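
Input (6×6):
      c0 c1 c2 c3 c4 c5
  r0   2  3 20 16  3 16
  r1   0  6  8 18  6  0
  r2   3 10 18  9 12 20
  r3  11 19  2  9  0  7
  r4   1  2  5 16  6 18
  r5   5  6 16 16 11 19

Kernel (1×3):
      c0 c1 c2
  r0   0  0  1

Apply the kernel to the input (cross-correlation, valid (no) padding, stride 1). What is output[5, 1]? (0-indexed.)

The receptive field on the input at this output position is [6 16 16]. Elementwise product with the kernel and sum: 16·1.

16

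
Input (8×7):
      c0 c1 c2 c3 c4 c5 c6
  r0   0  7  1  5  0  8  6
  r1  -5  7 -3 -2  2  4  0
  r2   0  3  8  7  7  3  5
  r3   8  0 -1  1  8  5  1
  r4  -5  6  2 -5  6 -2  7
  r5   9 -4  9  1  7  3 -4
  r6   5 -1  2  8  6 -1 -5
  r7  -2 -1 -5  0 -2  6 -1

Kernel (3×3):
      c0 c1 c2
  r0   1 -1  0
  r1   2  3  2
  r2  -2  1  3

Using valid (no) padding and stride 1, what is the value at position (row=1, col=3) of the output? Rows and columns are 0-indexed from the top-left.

58

The receptive field on the input at this output position is [-2 2 4 / 7 7 3 / 1 8 5]. Elementwise product with the kernel and sum: -2·1 + 2·-1 + 7·2 + 7·3 + 3·2 + 1·-2 + 8·1 + 5·3.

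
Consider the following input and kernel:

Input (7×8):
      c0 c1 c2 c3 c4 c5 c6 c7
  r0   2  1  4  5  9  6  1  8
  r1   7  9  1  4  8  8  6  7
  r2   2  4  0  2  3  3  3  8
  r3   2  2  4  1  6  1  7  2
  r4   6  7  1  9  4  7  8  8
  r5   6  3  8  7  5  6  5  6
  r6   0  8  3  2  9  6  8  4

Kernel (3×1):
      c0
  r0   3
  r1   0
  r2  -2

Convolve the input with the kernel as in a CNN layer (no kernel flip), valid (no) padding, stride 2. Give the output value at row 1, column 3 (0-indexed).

The receptive field on the input at this output position is [3 / 7 / 8]. Elementwise product with the kernel and sum: 3·3 + 8·-2.

-7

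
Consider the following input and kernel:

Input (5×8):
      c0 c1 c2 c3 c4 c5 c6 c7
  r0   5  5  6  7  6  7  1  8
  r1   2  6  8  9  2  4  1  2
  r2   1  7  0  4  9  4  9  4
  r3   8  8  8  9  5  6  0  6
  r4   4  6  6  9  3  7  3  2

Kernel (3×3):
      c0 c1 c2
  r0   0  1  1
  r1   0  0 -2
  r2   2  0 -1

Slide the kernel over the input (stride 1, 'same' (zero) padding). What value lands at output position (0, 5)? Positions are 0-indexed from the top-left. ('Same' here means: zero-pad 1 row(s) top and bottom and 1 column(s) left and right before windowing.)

1

The receptive field on the zero-padded input at this output position is [0 0 0 / 6 7 1 / 2 4 1]. Elementwise product with the kernel and sum: 0·1 + 0·1 + 1·-2 + 2·2 + 1·-1.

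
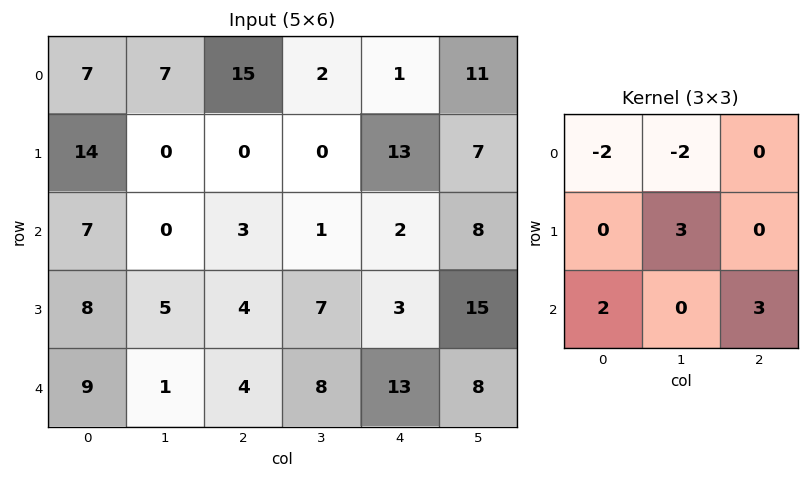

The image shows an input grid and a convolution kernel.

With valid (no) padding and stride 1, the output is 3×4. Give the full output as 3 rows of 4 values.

Output[0,0]: The receptive field on the input at this output position is [7 7 15 / 14 0 0 / 7 0 3]. Elementwise product with the kernel and sum: 7·-2 + 7·-2 + 0·3 + 7·2 + 3·3.
Output[0,1]: The receptive field on the input at this output position is [7 15 2 / 0 0 0 / 0 3 1]. Elementwise product with the kernel and sum: 7·-2 + 15·-2 + 0·3 + 0·2 + 1·3.

-5 -41 -22 59
0 40 20 39
31 32 60 43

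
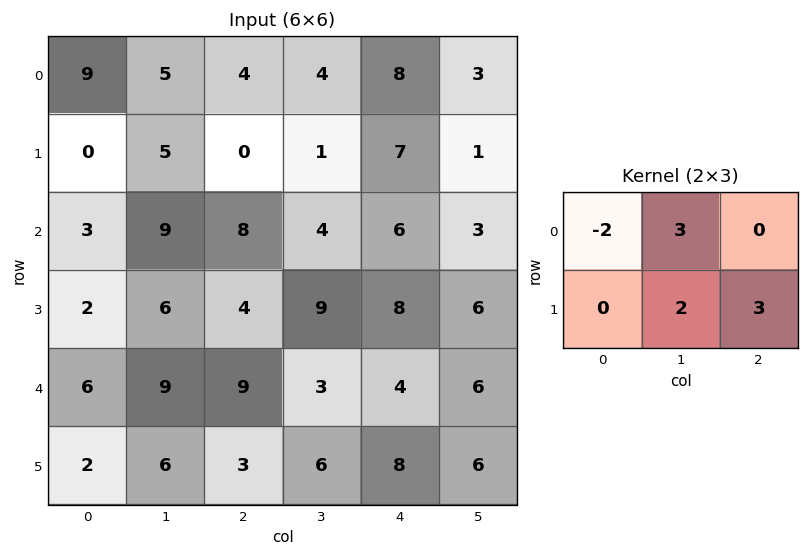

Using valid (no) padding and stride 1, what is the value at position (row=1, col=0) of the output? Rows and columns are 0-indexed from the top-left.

The receptive field on the input at this output position is [0 5 0 / 3 9 8]. Elementwise product with the kernel and sum: 0·-2 + 5·3 + 9·2 + 8·3.

57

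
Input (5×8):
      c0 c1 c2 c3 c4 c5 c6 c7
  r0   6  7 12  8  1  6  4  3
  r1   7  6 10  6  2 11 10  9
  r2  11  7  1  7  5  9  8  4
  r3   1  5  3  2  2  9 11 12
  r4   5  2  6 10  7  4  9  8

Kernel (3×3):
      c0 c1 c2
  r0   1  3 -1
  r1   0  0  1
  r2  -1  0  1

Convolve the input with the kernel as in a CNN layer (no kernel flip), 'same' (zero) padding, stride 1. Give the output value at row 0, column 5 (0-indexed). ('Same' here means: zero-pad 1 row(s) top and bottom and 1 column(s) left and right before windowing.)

The receptive field on the zero-padded input at this output position is [0 0 0 / 1 6 4 / 2 11 10]. Elementwise product with the kernel and sum: 0·1 + 0·3 + 0·-1 + 4·1 + 2·-1 + 10·1.

12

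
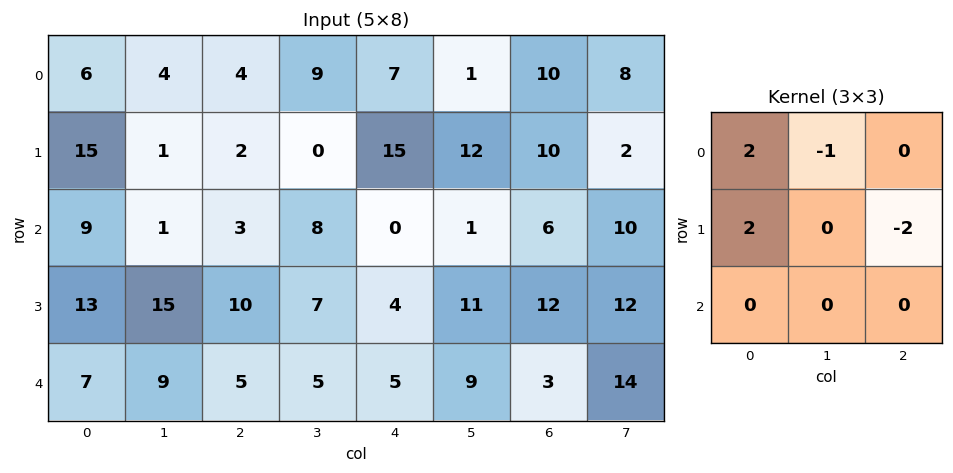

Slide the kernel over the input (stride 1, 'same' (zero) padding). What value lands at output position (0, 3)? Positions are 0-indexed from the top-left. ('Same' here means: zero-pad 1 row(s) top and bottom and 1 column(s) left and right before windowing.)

The receptive field on the zero-padded input at this output position is [0 0 0 / 4 9 7 / 2 0 15]. Elementwise product with the kernel and sum: 0·2 + 0·-1 + 4·2 + 7·-2.

-6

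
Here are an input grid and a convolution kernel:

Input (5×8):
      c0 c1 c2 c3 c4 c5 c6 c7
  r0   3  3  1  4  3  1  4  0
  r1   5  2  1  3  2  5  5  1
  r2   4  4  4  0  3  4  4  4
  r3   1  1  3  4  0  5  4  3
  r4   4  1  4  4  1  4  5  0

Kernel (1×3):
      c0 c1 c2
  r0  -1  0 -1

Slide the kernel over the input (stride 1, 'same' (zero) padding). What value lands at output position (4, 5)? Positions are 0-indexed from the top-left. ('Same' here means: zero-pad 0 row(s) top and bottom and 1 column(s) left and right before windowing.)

The receptive field on the zero-padded input at this output position is [1 4 5]. Elementwise product with the kernel and sum: 1·-1 + 5·-1.

-6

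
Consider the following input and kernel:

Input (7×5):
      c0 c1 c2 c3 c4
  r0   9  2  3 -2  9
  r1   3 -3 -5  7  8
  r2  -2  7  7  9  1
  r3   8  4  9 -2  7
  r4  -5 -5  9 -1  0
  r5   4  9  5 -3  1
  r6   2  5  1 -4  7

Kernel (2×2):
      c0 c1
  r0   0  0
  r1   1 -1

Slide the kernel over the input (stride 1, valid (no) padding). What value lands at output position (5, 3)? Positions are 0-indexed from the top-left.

The receptive field on the input at this output position is [-3 1 / -4 7]. Elementwise product with the kernel and sum: -4·1 + 7·-1.

-11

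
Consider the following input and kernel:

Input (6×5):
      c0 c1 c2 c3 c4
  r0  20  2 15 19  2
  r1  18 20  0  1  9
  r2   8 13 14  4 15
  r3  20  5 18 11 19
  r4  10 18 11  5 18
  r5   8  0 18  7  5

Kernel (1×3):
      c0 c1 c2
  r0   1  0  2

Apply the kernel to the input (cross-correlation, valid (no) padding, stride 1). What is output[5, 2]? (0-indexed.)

28

The receptive field on the input at this output position is [18 7 5]. Elementwise product with the kernel and sum: 18·1 + 5·2.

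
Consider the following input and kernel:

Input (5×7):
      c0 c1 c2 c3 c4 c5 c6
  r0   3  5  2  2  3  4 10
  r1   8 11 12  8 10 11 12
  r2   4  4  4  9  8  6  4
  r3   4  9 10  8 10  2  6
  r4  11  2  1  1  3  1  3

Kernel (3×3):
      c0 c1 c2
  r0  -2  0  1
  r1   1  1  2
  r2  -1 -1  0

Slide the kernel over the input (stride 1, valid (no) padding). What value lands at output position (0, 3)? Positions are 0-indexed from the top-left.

23

The receptive field on the input at this output position is [2 3 4 / 8 10 11 / 9 8 6]. Elementwise product with the kernel and sum: 2·-2 + 4·1 + 8·1 + 10·1 + 11·2 + 9·-1 + 8·-1.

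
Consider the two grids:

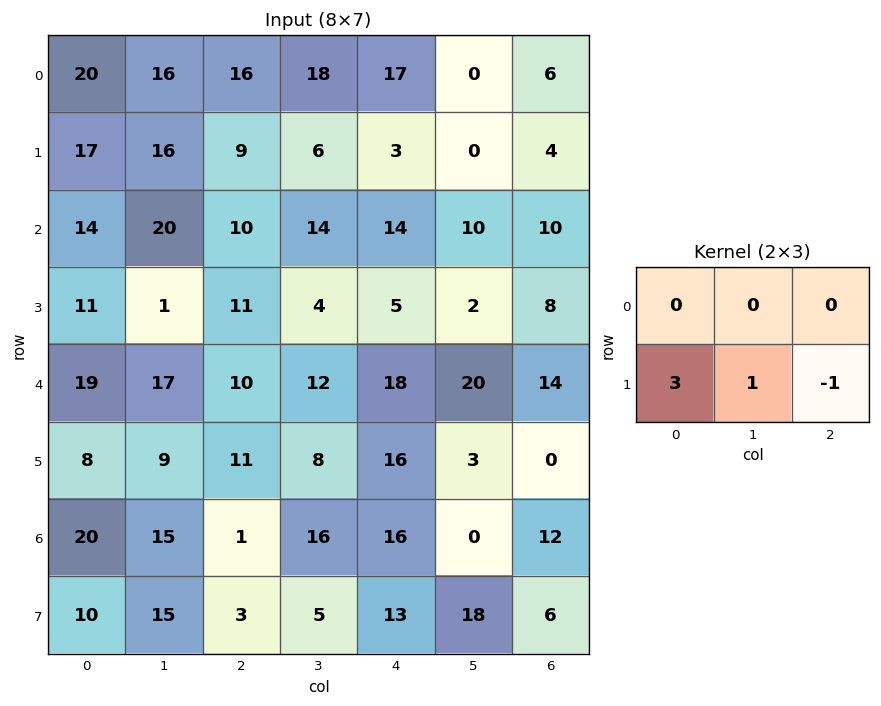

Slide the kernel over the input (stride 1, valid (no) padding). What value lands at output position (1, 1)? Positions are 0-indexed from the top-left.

56

The receptive field on the input at this output position is [16 9 6 / 20 10 14]. Elementwise product with the kernel and sum: 20·3 + 10·1 + 14·-1.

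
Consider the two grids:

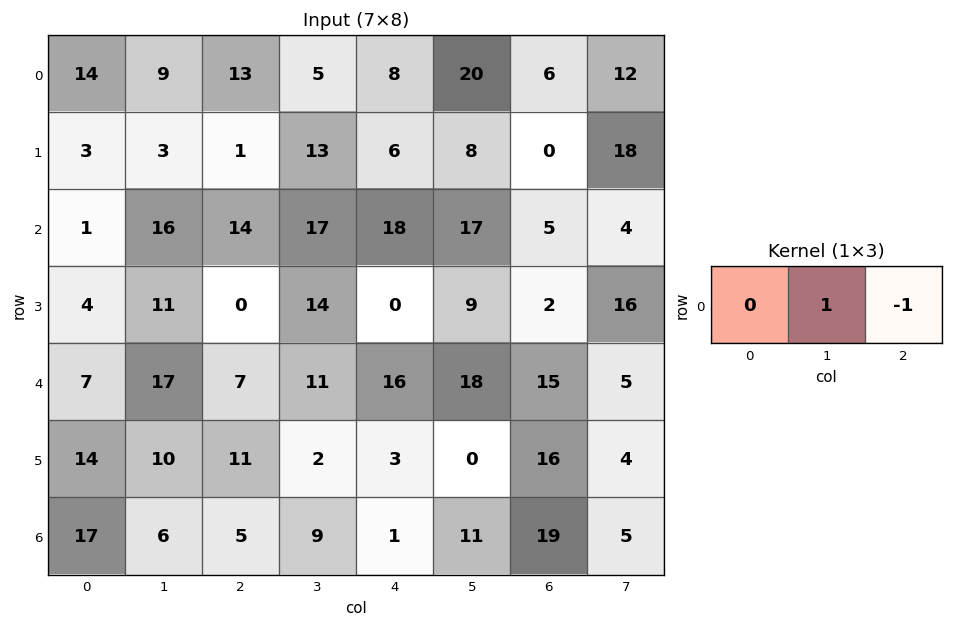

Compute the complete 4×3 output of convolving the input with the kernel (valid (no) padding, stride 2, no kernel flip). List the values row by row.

Output[0,0]: The receptive field on the input at this output position is [14 9 13]. Elementwise product with the kernel and sum: 9·1 + 13·-1.

-4 -3 14
2 -1 12
10 -5 3
1 8 -8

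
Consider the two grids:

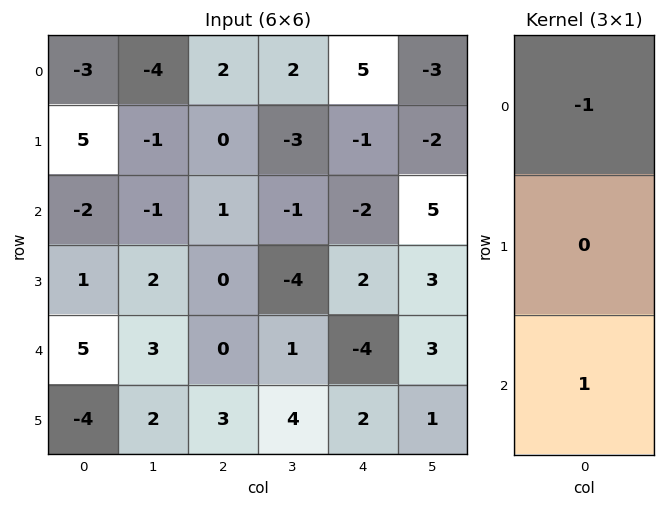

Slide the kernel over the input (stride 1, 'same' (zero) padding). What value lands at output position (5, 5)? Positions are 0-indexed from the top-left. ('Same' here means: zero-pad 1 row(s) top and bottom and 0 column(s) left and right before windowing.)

The receptive field on the zero-padded input at this output position is [3 / 1 / 0]. Elementwise product with the kernel and sum: 3·-1 + 0·1.

-3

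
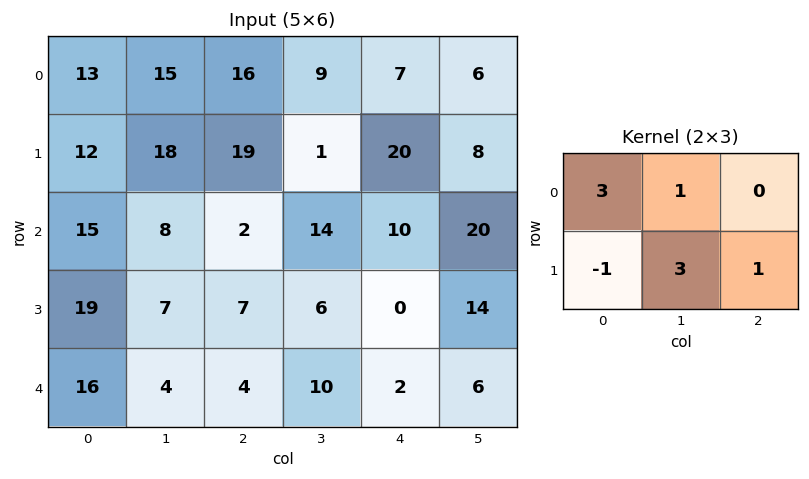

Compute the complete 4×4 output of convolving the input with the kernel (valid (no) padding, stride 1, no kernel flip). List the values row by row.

Output[0,0]: The receptive field on the input at this output position is [13 15 16 / 12 18 19]. Elementwise product with the kernel and sum: 13·3 + 15·1 + 12·-1 + 18·3 + 19·1.
Output[0,1]: The receptive field on the input at this output position is [15 16 9 / 18 19 1]. Elementwise product with the kernel and sum: 15·3 + 16·1 + 18·-1 + 19·3 + 1·1.

115 101 61 101
65 85 108 59
62 46 31 60
64 46 55 20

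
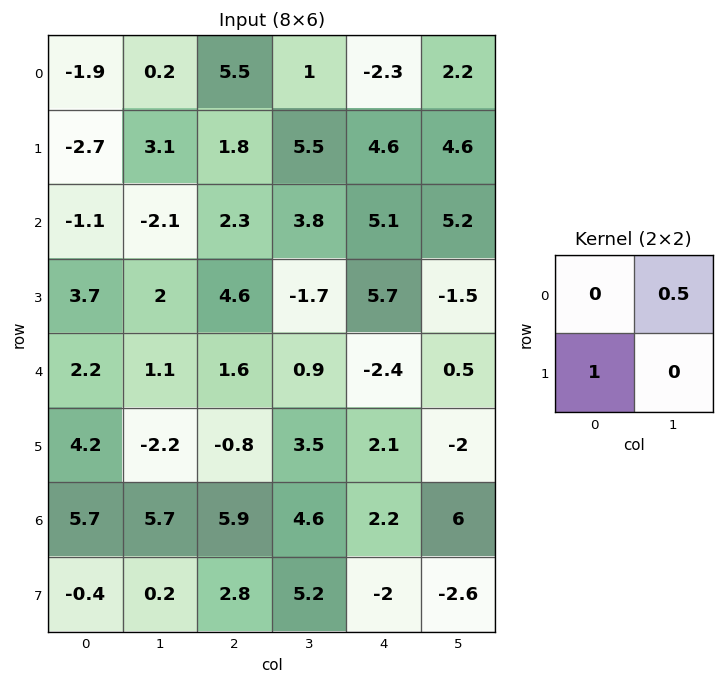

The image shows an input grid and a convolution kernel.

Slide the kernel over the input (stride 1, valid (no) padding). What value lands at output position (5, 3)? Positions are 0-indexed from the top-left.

5.65

The receptive field on the input at this output position is [3.5 2.1 / 4.6 2.2]. Elementwise product with the kernel and sum: 2.1·0.5 + 4.6·1.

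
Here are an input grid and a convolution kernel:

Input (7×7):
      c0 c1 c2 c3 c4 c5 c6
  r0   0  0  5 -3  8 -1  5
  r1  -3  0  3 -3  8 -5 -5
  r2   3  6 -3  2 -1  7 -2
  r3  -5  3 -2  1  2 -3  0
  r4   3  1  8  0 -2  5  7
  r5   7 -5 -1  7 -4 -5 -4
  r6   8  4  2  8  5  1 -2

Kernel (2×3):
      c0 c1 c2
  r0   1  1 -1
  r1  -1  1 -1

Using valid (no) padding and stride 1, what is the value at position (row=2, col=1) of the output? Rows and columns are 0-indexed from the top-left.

-5

The receptive field on the input at this output position is [6 -3 2 / 3 -2 1]. Elementwise product with the kernel and sum: 6·1 + -3·1 + 2·-1 + 3·-1 + -2·1 + 1·-1.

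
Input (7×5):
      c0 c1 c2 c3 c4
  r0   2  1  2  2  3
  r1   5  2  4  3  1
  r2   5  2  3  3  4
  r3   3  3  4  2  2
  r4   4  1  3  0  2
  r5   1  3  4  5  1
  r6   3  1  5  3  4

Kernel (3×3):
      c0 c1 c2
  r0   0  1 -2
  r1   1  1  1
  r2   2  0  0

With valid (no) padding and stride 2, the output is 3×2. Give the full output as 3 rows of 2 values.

18 10
14 9
9 16

Output[0,0]: The receptive field on the input at this output position is [2 1 2 / 5 2 4 / 5 2 3]. Elementwise product with the kernel and sum: 1·1 + 2·-2 + 5·1 + 2·1 + 4·1 + 5·2.
Output[0,1]: The receptive field on the input at this output position is [2 2 3 / 4 3 1 / 3 3 4]. Elementwise product with the kernel and sum: 2·1 + 3·-2 + 4·1 + 3·1 + 1·1 + 3·2.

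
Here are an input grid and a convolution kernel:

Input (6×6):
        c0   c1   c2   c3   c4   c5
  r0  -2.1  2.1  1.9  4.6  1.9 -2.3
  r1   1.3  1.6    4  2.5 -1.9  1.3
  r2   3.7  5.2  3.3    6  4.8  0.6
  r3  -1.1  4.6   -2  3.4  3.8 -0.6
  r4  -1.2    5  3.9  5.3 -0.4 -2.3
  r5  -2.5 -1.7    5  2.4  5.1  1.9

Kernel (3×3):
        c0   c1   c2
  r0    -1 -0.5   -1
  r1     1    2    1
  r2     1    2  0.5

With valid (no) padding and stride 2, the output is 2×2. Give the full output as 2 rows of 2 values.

23.4 18.7
7.25 11.8

Output[0,0]: The receptive field on the input at this output position is [-2.1 2.1 1.9 / 1.3 1.6 4 / 3.7 5.2 3.3]. Elementwise product with the kernel and sum: -2.1·-1 + 2.1·-0.5 + 1.9·-1 + 1.3·1 + 1.6·2 + 4·1 + 3.7·1 + 5.2·2 + 3.3·0.5.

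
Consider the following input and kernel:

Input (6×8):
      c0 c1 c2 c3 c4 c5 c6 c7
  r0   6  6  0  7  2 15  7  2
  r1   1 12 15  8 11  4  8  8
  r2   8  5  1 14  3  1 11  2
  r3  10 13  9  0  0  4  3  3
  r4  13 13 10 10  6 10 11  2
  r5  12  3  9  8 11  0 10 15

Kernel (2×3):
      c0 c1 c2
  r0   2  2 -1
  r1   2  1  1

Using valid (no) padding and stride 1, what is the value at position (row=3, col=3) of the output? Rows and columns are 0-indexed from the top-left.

The receptive field on the input at this output position is [0 0 4 / 10 6 10]. Elementwise product with the kernel and sum: 0·2 + 0·2 + 4·-1 + 10·2 + 6·1 + 10·1.

32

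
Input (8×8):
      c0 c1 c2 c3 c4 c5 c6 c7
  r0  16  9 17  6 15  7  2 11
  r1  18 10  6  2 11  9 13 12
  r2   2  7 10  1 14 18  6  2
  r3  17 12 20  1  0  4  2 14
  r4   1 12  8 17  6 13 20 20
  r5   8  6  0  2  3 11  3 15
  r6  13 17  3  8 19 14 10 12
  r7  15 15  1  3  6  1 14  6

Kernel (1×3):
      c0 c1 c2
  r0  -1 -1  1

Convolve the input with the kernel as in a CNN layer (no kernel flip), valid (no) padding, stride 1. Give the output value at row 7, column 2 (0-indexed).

2

The receptive field on the input at this output position is [1 3 6]. Elementwise product with the kernel and sum: 1·-1 + 3·-1 + 6·1.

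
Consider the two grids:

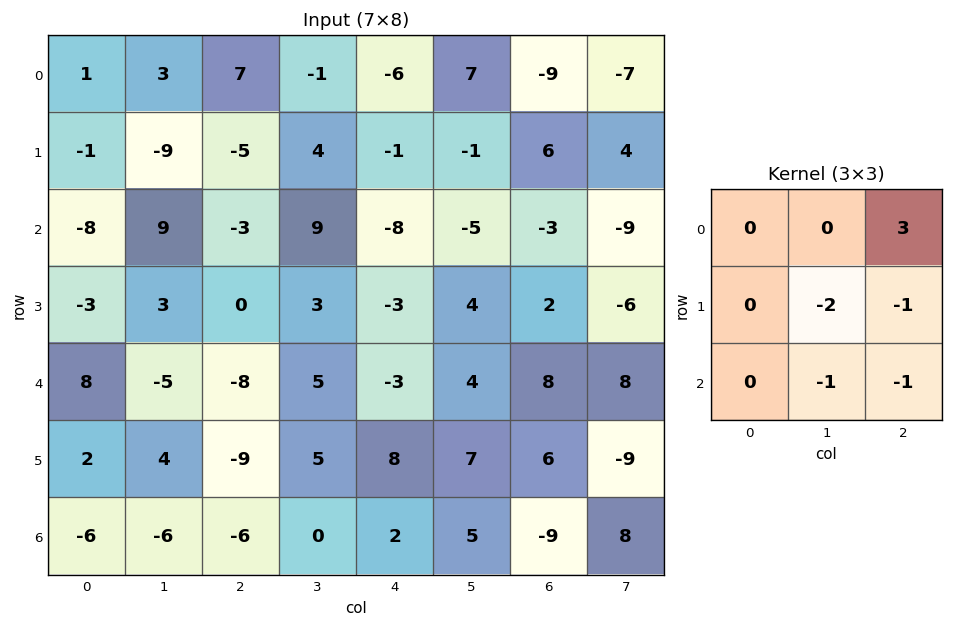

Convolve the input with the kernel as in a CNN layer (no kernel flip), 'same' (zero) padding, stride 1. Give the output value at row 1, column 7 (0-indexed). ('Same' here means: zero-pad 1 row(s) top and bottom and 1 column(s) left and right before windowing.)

The receptive field on the zero-padded input at this output position is [-9 -7 0 / 6 4 0 / -3 -9 0]. Elementwise product with the kernel and sum: 0·3 + 4·-2 + 0·-1 + -9·-1 + 0·-1.

1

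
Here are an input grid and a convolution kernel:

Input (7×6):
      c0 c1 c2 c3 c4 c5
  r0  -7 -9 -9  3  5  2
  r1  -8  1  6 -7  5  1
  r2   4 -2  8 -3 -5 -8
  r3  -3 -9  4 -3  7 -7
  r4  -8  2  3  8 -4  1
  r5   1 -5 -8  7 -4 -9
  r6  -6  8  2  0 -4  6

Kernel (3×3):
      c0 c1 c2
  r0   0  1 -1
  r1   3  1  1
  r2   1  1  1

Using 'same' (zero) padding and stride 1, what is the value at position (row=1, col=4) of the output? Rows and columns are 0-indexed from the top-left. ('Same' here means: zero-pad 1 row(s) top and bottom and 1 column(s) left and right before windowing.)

The receptive field on the zero-padded input at this output position is [3 5 2 / -7 5 1 / -3 -5 -8]. Elementwise product with the kernel and sum: 5·1 + 2·-1 + -7·3 + 5·1 + 1·1 + -3·1 + -5·1 + -8·1.

-28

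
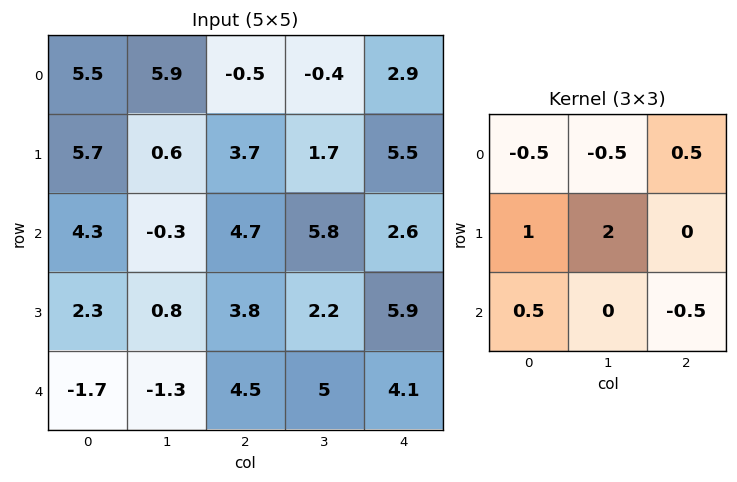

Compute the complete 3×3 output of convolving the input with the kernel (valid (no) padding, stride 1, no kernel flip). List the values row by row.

Output[0,0]: The receptive field on the input at this output position is [5.5 5.9 -0.5 / 5.7 0.6 3.7 / 4.3 -0.3 4.7]. Elementwise product with the kernel and sum: 5.5·-0.5 + 5.9·-0.5 + -0.5·0.5 + 5.7·1 + 0.6·2 + 4.3·0.5 + 4.7·-0.5.

0.75 2.05 10.05
1.65 7.1 15.3
1.15 5.95 4.45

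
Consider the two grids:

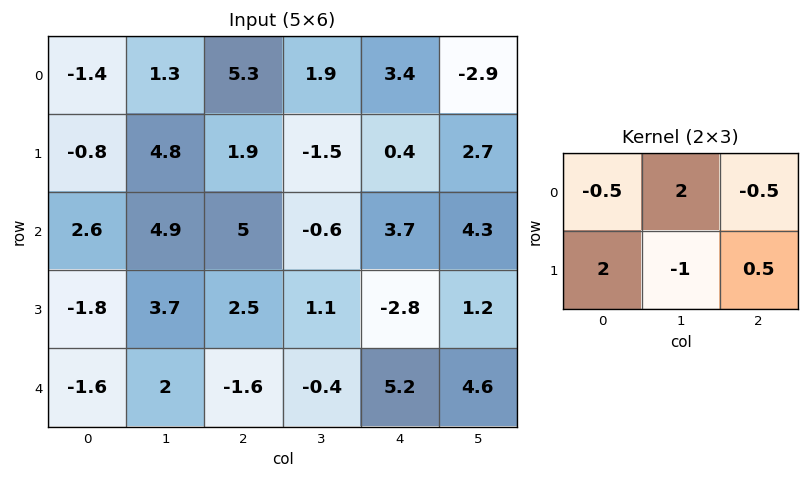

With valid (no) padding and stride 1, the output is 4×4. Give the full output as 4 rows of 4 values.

-4.8 15.95 4.95 5.25
11.85 6.65 8.3 -2.55
-0.05 13.3 -3.05 11.15
1.05 8 2.15 -10.45

Output[0,0]: The receptive field on the input at this output position is [-1.4 1.3 5.3 / -0.8 4.8 1.9]. Elementwise product with the kernel and sum: -1.4·-0.5 + 1.3·2 + 5.3·-0.5 + -0.8·2 + 4.8·-1 + 1.9·0.5.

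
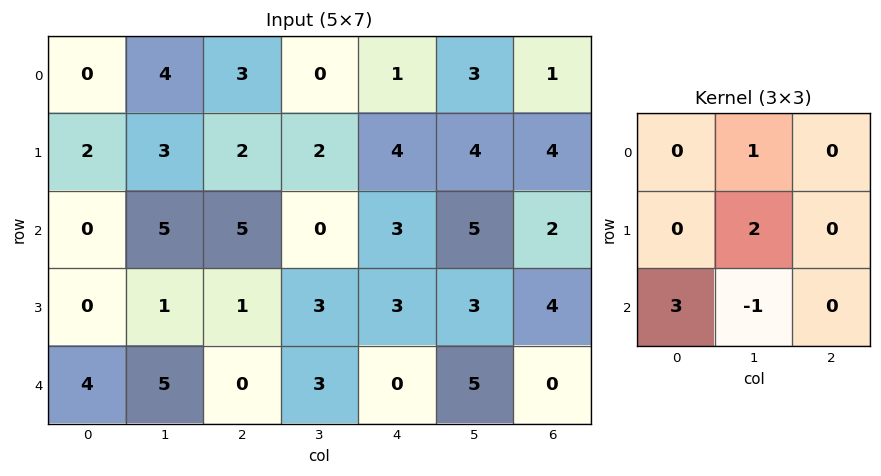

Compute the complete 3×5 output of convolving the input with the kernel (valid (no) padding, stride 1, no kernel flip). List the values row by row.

Output[0,0]: The receptive field on the input at this output position is [0 4 3 / 2 3 2 / 0 5 5]. Elementwise product with the kernel and sum: 4·1 + 3·2 + 0·3 + 5·-1.
Output[0,1]: The receptive field on the input at this output position is [4 3 0 / 3 2 2 / 5 5 0]. Elementwise product with the kernel and sum: 3·1 + 2·2 + 5·3 + 5·-1.

5 17 19 6 15
12 14 2 16 20
14 22 3 18 6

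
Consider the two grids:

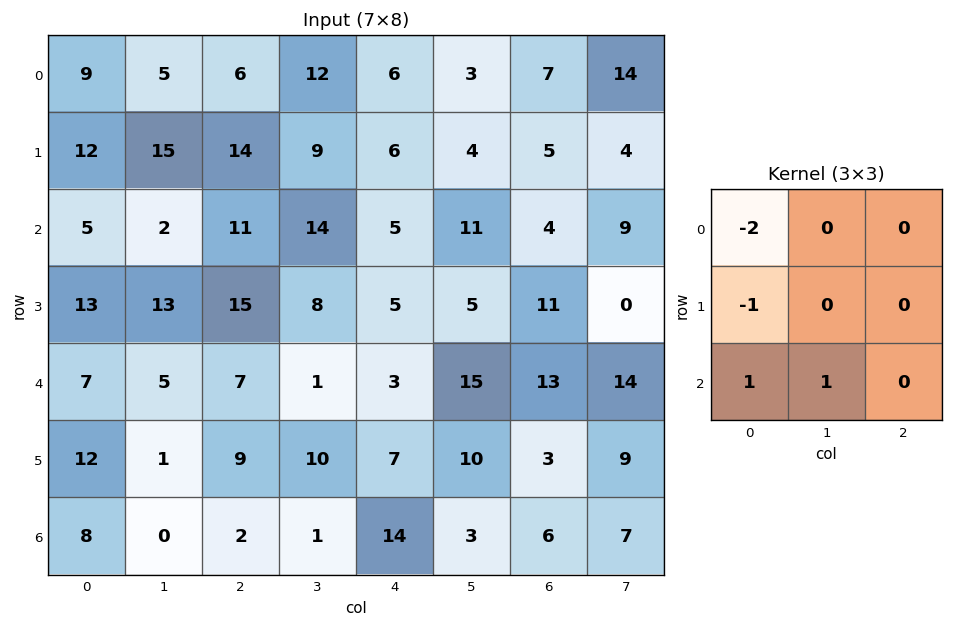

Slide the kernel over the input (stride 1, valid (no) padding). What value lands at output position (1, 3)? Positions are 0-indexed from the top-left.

The receptive field on the input at this output position is [9 6 4 / 14 5 11 / 8 5 5]. Elementwise product with the kernel and sum: 9·-2 + 14·-1 + 8·1 + 5·1.

-19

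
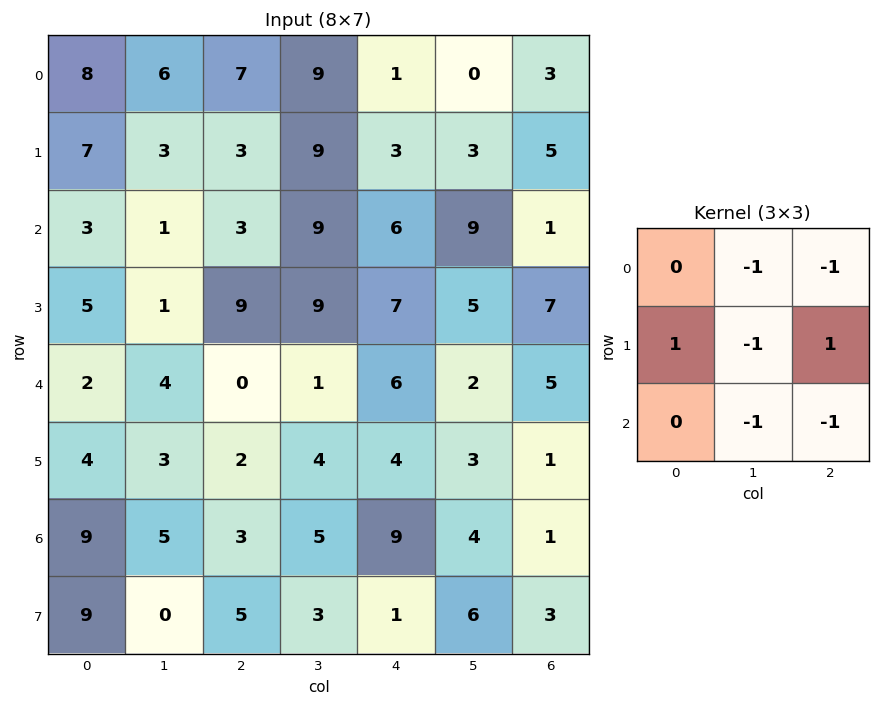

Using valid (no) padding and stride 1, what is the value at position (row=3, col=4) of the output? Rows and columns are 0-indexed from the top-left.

-7

The receptive field on the input at this output position is [7 5 7 / 6 2 5 / 4 3 1]. Elementwise product with the kernel and sum: 5·-1 + 7·-1 + 6·1 + 2·-1 + 5·1 + 3·-1 + 1·-1.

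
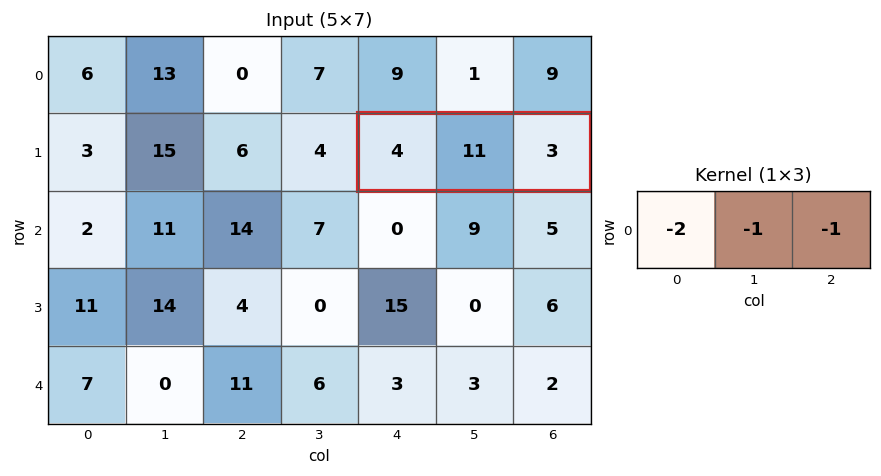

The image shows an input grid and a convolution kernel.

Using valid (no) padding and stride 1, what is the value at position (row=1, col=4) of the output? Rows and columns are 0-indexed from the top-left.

-22

The receptive field on the input at this output position is [4 11 3]. Elementwise product with the kernel and sum: 4·-2 + 11·-1 + 3·-1.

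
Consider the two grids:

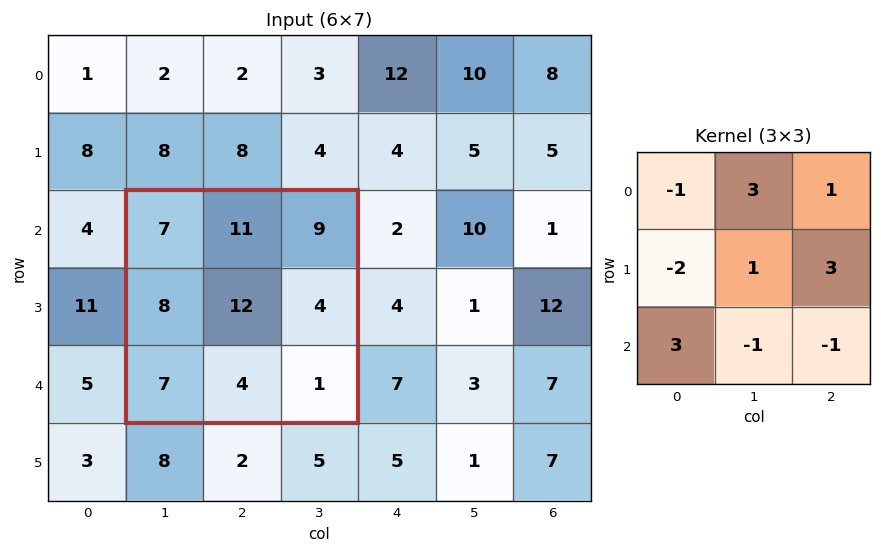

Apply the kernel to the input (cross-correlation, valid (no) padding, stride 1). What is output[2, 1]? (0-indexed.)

The receptive field on the input at this output position is [7 11 9 / 8 12 4 / 7 4 1]. Elementwise product with the kernel and sum: 7·-1 + 11·3 + 9·1 + 8·-2 + 12·1 + 4·3 + 7·3 + 4·-1 + 1·-1.

59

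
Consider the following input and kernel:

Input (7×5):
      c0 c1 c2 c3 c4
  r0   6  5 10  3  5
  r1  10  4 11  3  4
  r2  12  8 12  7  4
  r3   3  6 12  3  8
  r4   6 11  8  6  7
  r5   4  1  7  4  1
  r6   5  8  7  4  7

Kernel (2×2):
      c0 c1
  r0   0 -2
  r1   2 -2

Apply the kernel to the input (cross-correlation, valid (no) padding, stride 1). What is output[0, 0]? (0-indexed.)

2

The receptive field on the input at this output position is [6 5 / 10 4]. Elementwise product with the kernel and sum: 5·-2 + 10·2 + 4·-2.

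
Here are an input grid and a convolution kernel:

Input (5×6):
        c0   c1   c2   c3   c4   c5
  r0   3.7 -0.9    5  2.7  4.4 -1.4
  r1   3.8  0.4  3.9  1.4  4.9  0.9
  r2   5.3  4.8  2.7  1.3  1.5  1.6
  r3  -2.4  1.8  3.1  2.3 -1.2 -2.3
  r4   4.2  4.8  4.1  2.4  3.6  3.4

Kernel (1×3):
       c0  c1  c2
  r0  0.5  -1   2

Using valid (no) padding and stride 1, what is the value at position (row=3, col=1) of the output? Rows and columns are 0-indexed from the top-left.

2.4

The receptive field on the input at this output position is [1.8 3.1 2.3]. Elementwise product with the kernel and sum: 1.8·0.5 + 3.1·-1 + 2.3·2.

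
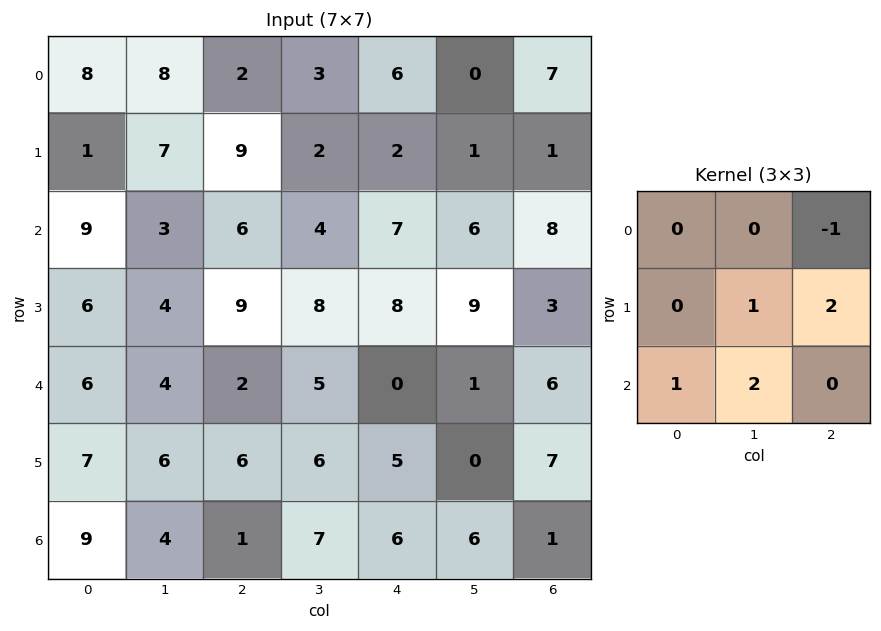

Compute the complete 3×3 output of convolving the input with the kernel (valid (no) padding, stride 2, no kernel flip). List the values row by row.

Output[0,0]: The receptive field on the input at this output position is [8 8 2 / 1 7 9 / 9 3 6]. Elementwise product with the kernel and sum: 2·-1 + 7·1 + 9·2 + 9·1 + 3·2.
Output[0,1]: The receptive field on the input at this output position is [2 3 6 / 9 2 2 / 6 4 7]. Elementwise product with the kernel and sum: 6·-1 + 2·1 + 2·2 + 6·1 + 4·2.

38 14 15
30 29 9
33 31 26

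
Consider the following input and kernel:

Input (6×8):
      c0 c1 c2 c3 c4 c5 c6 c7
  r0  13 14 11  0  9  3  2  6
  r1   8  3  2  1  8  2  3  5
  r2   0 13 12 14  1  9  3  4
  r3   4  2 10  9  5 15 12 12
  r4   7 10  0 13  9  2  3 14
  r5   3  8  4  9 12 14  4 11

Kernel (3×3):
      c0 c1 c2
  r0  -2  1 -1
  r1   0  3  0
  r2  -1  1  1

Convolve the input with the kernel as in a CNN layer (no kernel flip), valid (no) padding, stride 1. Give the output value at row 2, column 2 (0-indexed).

38

The receptive field on the input at this output position is [12 14 1 / 10 9 5 / 0 13 9]. Elementwise product with the kernel and sum: 12·-2 + 14·1 + 1·-1 + 9·3 + 0·-1 + 13·1 + 9·1.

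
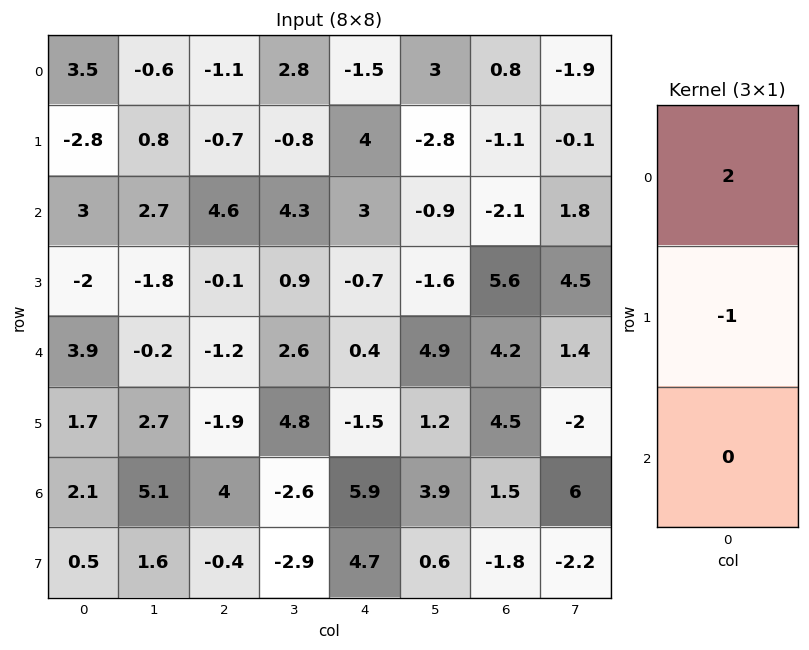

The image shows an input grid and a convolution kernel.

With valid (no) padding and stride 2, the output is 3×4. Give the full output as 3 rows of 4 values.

9.8 -1.5 -7 2.7
8 9.3 6.7 -9.8
6.1 -0.5 2.3 3.9

Output[0,0]: The receptive field on the input at this output position is [3.5 / -2.8 / 3]. Elementwise product with the kernel and sum: 3.5·2 + -2.8·-1.
Output[0,1]: The receptive field on the input at this output position is [-1.1 / -0.7 / 4.6]. Elementwise product with the kernel and sum: -1.1·2 + -0.7·-1.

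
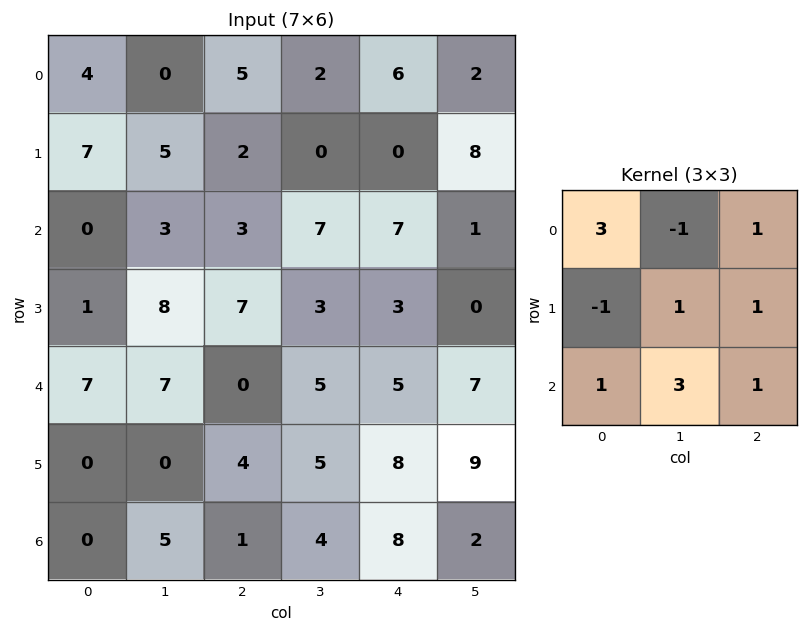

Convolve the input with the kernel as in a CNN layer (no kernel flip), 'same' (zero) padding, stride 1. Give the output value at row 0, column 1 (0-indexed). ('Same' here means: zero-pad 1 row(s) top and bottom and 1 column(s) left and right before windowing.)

25

The receptive field on the zero-padded input at this output position is [0 0 0 / 4 0 5 / 7 5 2]. Elementwise product with the kernel and sum: 0·3 + 0·-1 + 0·1 + 4·-1 + 0·1 + 5·1 + 7·1 + 5·3 + 2·1.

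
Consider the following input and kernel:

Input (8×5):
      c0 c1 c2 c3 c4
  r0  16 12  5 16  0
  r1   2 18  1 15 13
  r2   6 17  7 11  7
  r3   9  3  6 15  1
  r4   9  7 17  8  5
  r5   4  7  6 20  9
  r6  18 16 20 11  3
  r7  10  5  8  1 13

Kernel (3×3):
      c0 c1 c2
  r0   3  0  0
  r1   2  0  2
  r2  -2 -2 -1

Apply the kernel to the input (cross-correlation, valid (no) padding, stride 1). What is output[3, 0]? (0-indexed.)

51

The receptive field on the input at this output position is [9 3 6 / 9 7 17 / 4 7 6]. Elementwise product with the kernel and sum: 9·3 + 9·2 + 17·2 + 4·-2 + 7·-2 + 6·-1.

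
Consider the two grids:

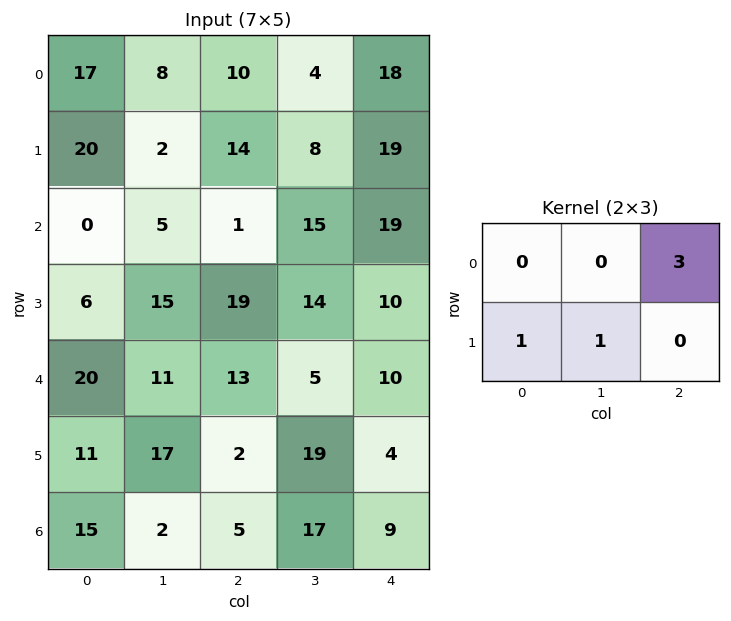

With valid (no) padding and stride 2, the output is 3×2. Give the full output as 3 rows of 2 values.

Output[0,0]: The receptive field on the input at this output position is [17 8 10 / 20 2 14]. Elementwise product with the kernel and sum: 10·3 + 20·1 + 2·1.
Output[0,1]: The receptive field on the input at this output position is [10 4 18 / 14 8 19]. Elementwise product with the kernel and sum: 18·3 + 14·1 + 8·1.

52 76
24 90
67 51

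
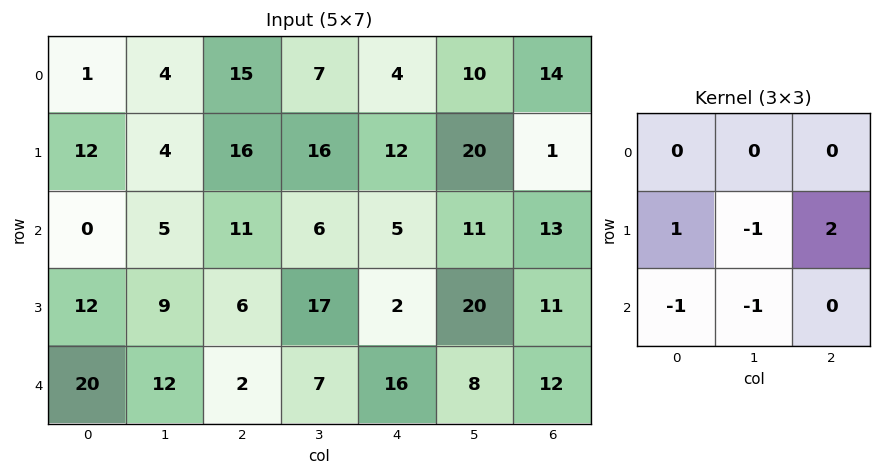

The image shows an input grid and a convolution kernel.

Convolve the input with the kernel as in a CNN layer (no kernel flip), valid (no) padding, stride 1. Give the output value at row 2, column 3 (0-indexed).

32

The receptive field on the input at this output position is [6 5 11 / 17 2 20 / 7 16 8]. Elementwise product with the kernel and sum: 17·1 + 2·-1 + 20·2 + 7·-1 + 16·-1.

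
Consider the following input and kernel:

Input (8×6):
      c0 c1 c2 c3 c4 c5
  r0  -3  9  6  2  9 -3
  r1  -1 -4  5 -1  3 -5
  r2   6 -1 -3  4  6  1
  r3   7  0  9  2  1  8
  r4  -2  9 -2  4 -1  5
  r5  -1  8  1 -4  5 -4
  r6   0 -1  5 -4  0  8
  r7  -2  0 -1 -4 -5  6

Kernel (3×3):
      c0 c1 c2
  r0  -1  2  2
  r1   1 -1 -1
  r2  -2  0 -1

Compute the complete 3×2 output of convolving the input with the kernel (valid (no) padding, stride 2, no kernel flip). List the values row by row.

22 19
-10 34
1 -2

Output[0,0]: The receptive field on the input at this output position is [-3 9 6 / -1 -4 5 / 6 -1 -3]. Elementwise product with the kernel and sum: -3·-1 + 9·2 + 6·2 + -1·1 + -4·-1 + 5·-1 + 6·-2 + -3·-1.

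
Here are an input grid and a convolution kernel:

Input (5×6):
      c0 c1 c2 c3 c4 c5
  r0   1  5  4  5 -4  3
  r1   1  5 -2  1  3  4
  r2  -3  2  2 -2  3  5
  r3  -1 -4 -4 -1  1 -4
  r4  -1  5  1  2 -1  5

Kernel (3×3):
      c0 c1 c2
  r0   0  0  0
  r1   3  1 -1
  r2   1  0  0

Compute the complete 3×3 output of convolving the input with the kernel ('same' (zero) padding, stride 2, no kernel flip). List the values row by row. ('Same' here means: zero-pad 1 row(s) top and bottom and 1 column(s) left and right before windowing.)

-4 19 9
-5 6 -9
-6 14 0

Output[0,0]: The receptive field on the zero-padded input at this output position is [0 0 0 / 0 1 5 / 0 1 5]. Elementwise product with the kernel and sum: 0·3 + 1·1 + 5·-1 + 0·1.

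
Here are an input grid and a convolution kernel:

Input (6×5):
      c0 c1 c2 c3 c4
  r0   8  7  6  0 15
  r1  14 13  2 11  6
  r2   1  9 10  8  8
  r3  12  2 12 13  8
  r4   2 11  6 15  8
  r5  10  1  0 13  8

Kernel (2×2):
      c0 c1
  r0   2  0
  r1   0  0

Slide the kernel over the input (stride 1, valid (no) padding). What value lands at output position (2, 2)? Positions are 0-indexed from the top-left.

20

The receptive field on the input at this output position is [10 8 / 12 13]. Elementwise product with the kernel and sum: 10·2.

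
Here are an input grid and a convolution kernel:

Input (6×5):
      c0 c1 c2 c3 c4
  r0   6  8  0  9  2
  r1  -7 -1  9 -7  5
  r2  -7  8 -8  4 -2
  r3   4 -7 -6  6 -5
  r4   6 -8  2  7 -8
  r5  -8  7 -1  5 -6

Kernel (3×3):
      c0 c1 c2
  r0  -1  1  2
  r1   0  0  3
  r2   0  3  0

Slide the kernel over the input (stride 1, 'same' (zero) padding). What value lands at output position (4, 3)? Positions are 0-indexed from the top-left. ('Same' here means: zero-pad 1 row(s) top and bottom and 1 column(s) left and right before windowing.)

-7

The receptive field on the zero-padded input at this output position is [-6 6 -5 / 2 7 -8 / -1 5 -6]. Elementwise product with the kernel and sum: -6·-1 + 6·1 + -5·2 + -8·3 + 5·3.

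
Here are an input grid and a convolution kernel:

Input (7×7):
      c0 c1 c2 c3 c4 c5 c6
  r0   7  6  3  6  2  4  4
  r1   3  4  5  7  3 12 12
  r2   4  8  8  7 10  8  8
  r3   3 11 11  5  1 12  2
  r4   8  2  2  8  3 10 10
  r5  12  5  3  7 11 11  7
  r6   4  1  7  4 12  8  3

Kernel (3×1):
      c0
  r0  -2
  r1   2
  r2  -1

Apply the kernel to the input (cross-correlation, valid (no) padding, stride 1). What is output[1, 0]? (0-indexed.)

-1

The receptive field on the input at this output position is [3 / 4 / 3]. Elementwise product with the kernel and sum: 3·-2 + 4·2 + 3·-1.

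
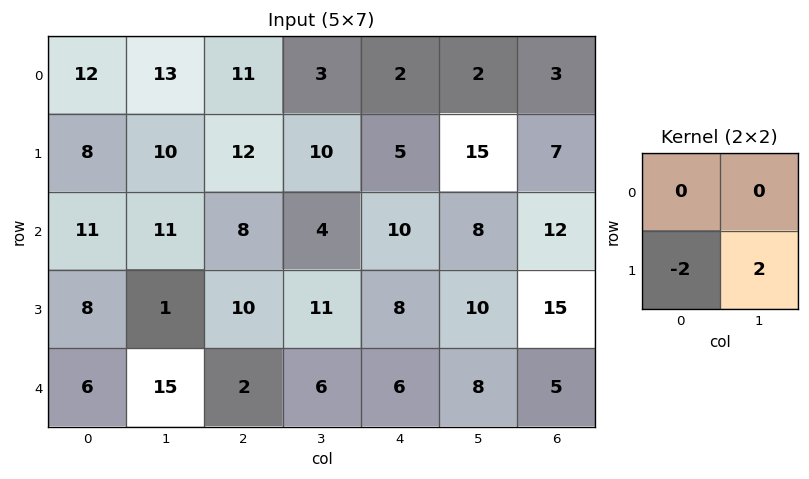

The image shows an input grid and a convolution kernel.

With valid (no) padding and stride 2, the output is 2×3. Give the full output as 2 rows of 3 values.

4 -4 20
-14 2 4

Output[0,0]: The receptive field on the input at this output position is [12 13 / 8 10]. Elementwise product with the kernel and sum: 8·-2 + 10·2.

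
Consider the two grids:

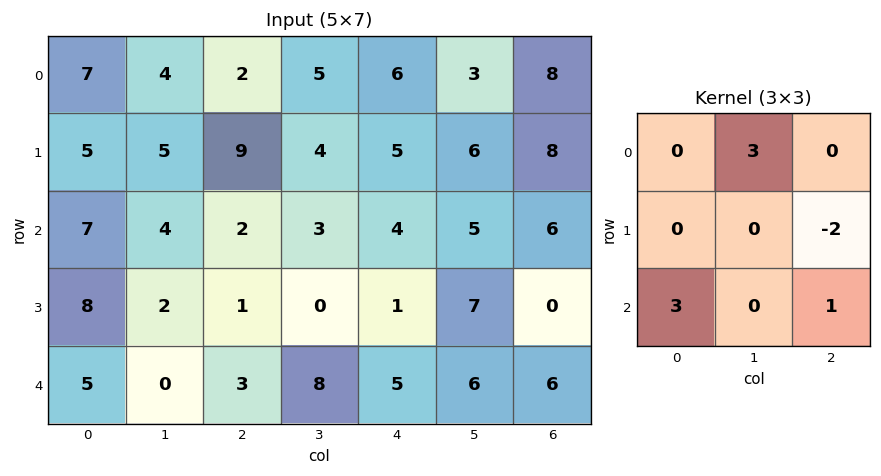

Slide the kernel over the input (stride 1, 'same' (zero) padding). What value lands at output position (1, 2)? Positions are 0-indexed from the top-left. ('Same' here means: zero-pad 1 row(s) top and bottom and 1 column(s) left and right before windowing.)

The receptive field on the zero-padded input at this output position is [4 2 5 / 5 9 4 / 4 2 3]. Elementwise product with the kernel and sum: 2·3 + 4·-2 + 4·3 + 3·1.

13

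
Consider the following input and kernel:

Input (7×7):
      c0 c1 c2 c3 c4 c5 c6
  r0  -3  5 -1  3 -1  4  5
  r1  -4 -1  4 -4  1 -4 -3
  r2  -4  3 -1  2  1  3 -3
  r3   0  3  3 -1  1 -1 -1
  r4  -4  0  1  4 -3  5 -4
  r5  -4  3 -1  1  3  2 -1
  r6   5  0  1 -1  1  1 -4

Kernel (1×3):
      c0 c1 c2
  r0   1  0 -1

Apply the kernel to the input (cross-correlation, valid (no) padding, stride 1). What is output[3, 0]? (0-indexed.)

-3

The receptive field on the input at this output position is [0 3 3]. Elementwise product with the kernel and sum: 0·1 + 3·-1.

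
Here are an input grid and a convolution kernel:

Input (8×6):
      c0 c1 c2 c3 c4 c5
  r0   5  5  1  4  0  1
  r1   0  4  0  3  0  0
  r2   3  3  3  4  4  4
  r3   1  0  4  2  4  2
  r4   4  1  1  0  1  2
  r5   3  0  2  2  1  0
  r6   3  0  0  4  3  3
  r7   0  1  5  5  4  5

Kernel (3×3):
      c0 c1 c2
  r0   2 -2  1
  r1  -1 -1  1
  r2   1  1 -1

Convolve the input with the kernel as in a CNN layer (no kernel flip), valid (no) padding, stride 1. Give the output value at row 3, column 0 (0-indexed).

3

The receptive field on the input at this output position is [1 0 4 / 4 1 1 / 3 0 2]. Elementwise product with the kernel and sum: 1·2 + 0·-2 + 4·1 + 4·-1 + 1·-1 + 1·1 + 3·1 + 0·1 + 2·-1.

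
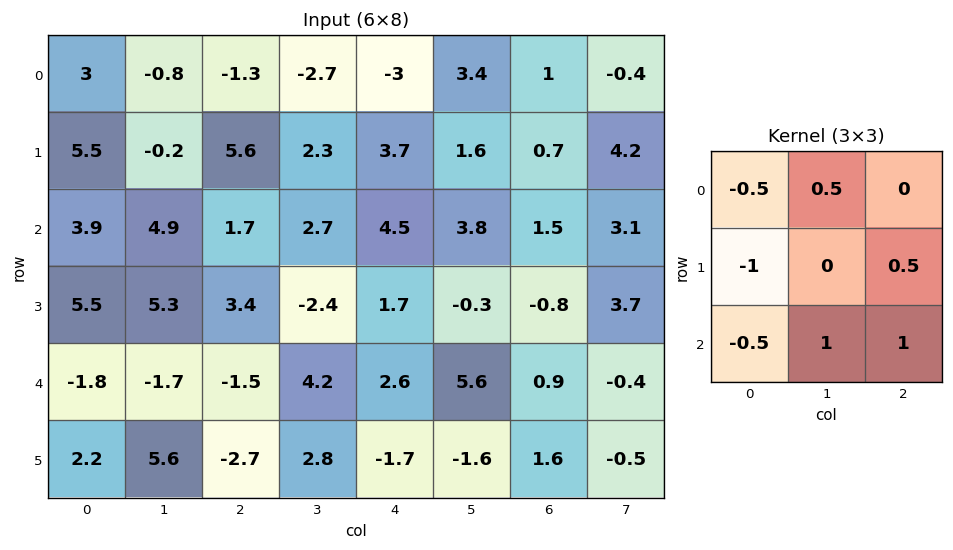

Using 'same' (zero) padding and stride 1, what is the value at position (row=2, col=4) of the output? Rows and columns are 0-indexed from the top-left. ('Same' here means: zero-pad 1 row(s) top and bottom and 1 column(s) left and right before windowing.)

The receptive field on the zero-padded input at this output position is [2.3 3.7 1.6 / 2.7 4.5 3.8 / -2.4 1.7 -0.3]. Elementwise product with the kernel and sum: 2.3·-0.5 + 3.7·0.5 + 2.7·-1 + 3.8·0.5 + -2.4·-0.5 + 1.7·1 + -0.3·1.

2.5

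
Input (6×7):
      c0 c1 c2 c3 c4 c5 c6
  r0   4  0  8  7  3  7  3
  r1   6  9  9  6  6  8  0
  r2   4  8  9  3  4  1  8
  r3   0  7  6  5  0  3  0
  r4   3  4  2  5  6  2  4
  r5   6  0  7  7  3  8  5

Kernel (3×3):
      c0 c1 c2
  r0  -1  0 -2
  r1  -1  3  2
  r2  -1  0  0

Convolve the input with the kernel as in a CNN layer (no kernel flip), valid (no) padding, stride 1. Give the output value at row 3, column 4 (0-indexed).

The receptive field on the input at this output position is [0 3 0 / 6 2 4 / 3 8 5]. Elementwise product with the kernel and sum: 0·-1 + 0·-2 + 6·-1 + 2·3 + 4·2 + 3·-1.

5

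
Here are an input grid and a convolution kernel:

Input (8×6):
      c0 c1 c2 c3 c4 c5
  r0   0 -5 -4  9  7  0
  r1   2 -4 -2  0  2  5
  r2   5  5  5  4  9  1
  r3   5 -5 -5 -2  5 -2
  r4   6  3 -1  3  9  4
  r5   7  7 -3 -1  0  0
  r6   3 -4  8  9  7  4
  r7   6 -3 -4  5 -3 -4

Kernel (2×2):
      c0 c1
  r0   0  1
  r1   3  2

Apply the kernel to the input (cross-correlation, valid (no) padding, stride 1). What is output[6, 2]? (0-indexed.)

The receptive field on the input at this output position is [8 9 / -4 5]. Elementwise product with the kernel and sum: 9·1 + -4·3 + 5·2.

7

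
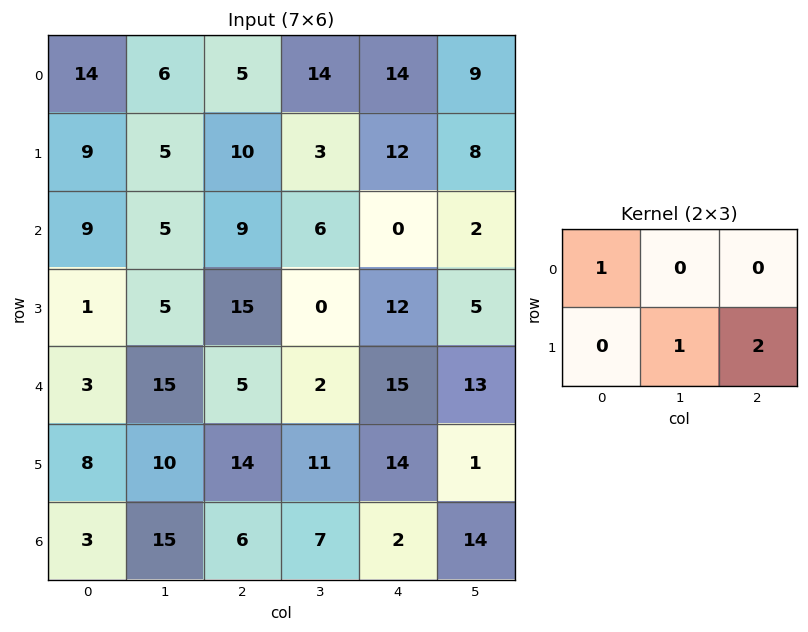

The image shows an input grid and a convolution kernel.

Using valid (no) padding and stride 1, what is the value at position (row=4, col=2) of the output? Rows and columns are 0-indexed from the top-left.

The receptive field on the input at this output position is [5 2 15 / 14 11 14]. Elementwise product with the kernel and sum: 5·1 + 11·1 + 14·2.

44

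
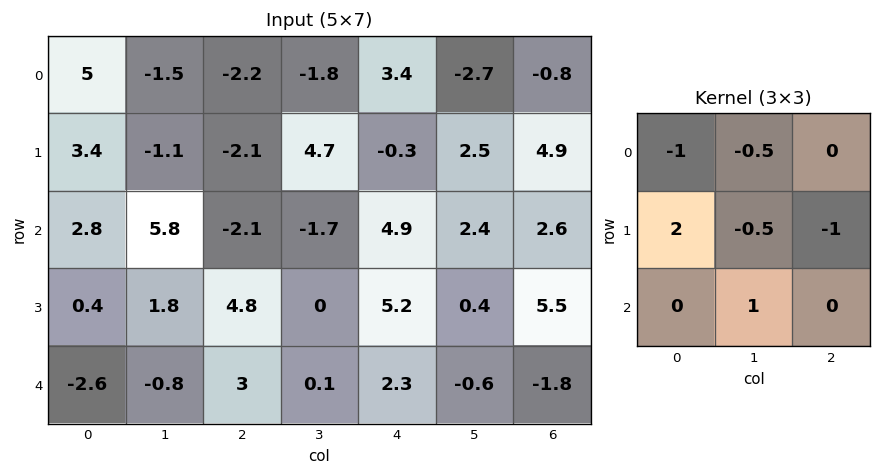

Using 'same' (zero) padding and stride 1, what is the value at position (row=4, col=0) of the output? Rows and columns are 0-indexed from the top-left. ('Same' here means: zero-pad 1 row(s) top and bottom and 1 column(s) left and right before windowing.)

1.9

The receptive field on the zero-padded input at this output position is [0 0.4 1.8 / 0 -2.6 -0.8 / 0 0 0]. Elementwise product with the kernel and sum: 0·-1 + 0.4·-0.5 + 0·2 + -2.6·-0.5 + -0.8·-1 + 0·1.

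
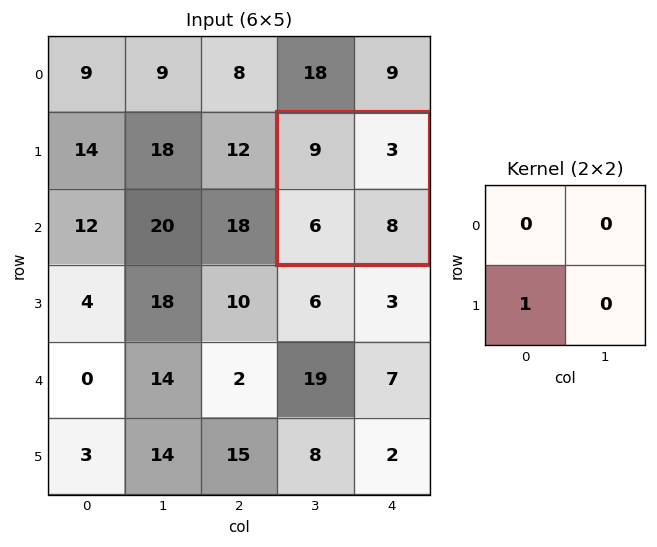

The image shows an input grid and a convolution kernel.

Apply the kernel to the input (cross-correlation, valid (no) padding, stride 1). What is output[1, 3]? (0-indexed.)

The receptive field on the input at this output position is [9 3 / 6 8]. Elementwise product with the kernel and sum: 6·1.

6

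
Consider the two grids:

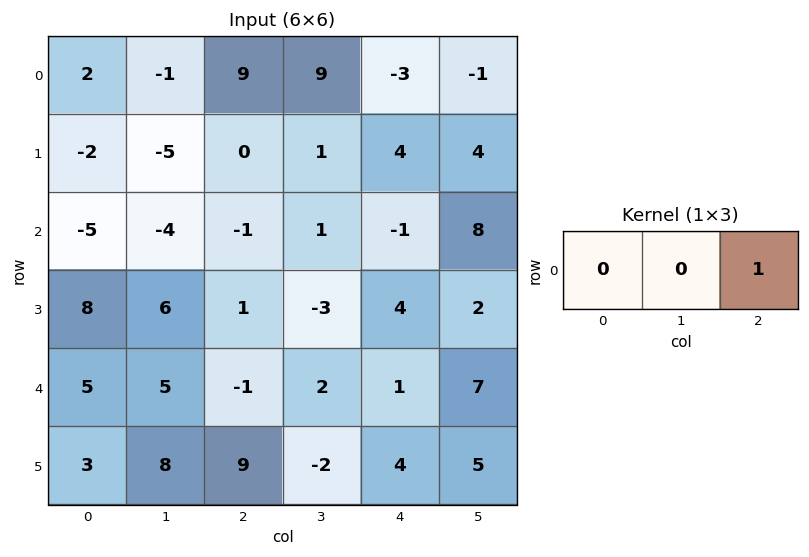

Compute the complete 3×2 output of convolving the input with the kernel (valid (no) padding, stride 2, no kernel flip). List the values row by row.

Output[0,0]: The receptive field on the input at this output position is [2 -1 9]. Elementwise product with the kernel and sum: 9·1.
Output[0,1]: The receptive field on the input at this output position is [9 9 -3]. Elementwise product with the kernel and sum: -3·1.

9 -3
-1 -1
-1 1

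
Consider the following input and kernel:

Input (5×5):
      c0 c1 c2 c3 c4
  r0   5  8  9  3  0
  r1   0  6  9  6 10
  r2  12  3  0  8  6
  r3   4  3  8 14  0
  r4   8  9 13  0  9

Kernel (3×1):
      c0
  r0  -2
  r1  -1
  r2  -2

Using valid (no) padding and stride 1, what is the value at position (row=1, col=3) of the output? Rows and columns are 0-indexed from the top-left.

The receptive field on the input at this output position is [6 / 8 / 14]. Elementwise product with the kernel and sum: 6·-2 + 8·-1 + 14·-2.

-48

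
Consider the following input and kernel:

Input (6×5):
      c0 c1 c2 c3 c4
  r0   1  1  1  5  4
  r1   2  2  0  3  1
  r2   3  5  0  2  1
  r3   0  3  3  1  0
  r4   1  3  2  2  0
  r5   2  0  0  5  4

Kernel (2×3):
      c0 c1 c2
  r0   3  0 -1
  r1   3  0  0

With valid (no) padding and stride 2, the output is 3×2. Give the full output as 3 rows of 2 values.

8 -1
9 8
7 6

Output[0,0]: The receptive field on the input at this output position is [1 1 1 / 2 2 0]. Elementwise product with the kernel and sum: 1·3 + 1·-1 + 2·3.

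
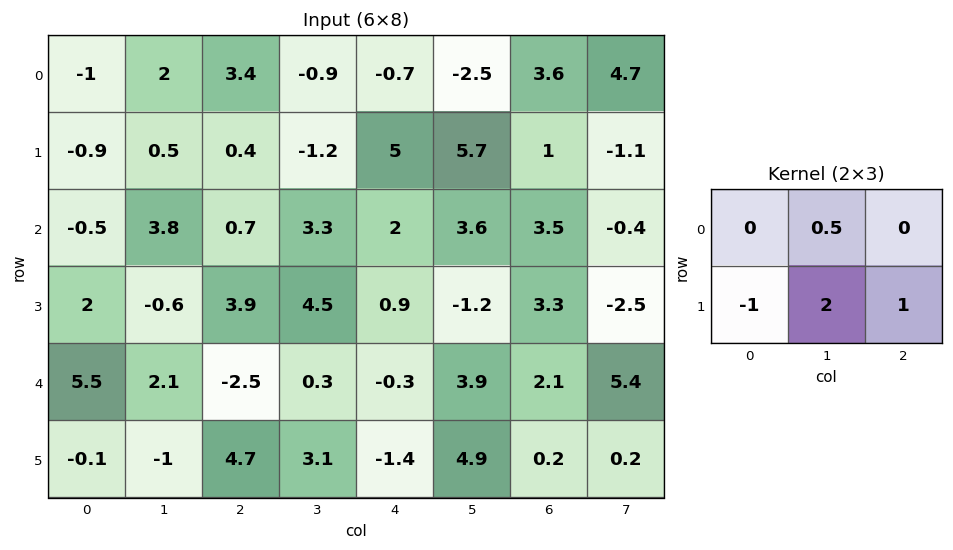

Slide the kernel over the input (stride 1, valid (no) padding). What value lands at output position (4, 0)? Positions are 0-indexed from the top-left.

The receptive field on the input at this output position is [5.5 2.1 -2.5 / -0.1 -1 4.7]. Elementwise product with the kernel and sum: 2.1·0.5 + -0.1·-1 + -1·2 + 4.7·1.

3.85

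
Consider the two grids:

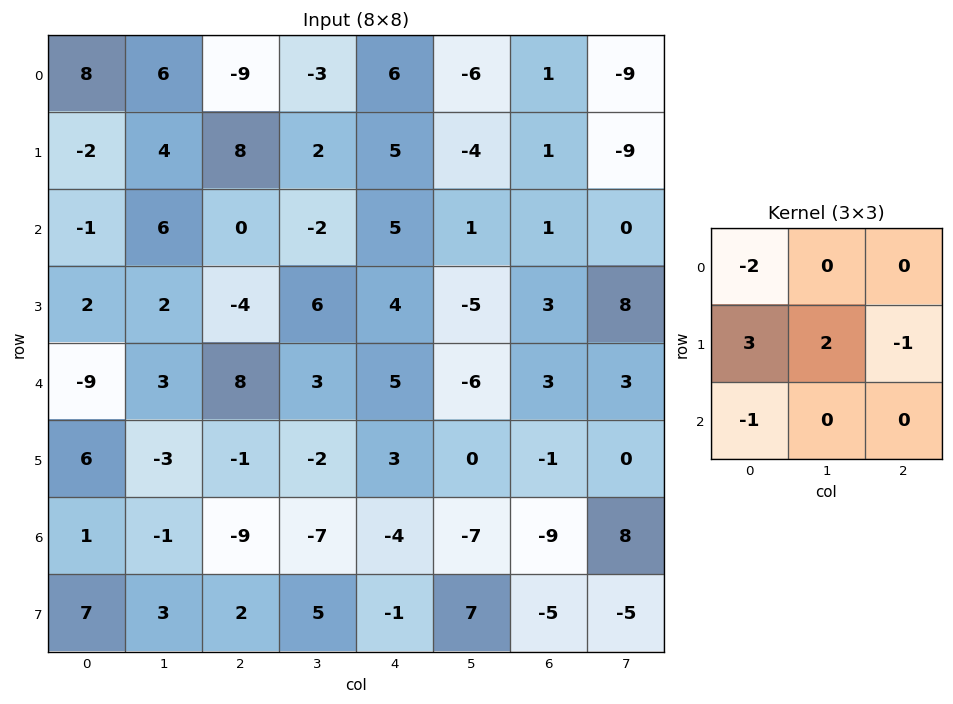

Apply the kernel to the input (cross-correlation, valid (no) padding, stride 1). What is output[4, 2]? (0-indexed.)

-17

The receptive field on the input at this output position is [8 3 5 / -1 -2 3 / -9 -7 -4]. Elementwise product with the kernel and sum: 8·-2 + -1·3 + -2·2 + 3·-1 + -9·-1.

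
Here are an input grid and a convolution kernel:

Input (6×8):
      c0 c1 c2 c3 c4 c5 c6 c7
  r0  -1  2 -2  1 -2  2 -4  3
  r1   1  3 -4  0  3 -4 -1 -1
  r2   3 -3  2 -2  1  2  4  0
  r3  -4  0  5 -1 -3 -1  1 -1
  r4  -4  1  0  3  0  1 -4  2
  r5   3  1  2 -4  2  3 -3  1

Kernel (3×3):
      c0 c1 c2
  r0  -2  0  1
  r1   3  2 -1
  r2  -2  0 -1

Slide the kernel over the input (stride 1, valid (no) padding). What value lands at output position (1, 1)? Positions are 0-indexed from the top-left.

The receptive field on the input at this output position is [3 -4 0 / -3 2 -2 / 0 5 -1]. Elementwise product with the kernel and sum: 3·-2 + 0·1 + -3·3 + 2·2 + -2·-1 + 0·-2 + -1·-1.

-8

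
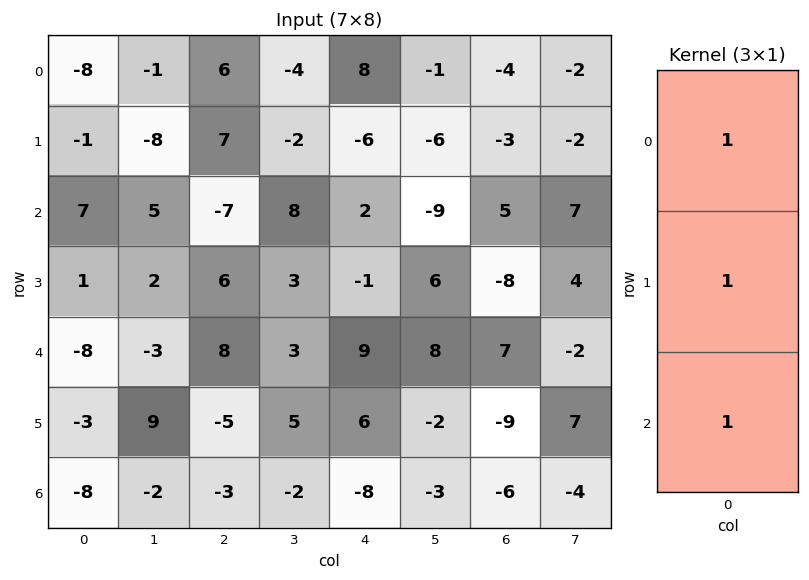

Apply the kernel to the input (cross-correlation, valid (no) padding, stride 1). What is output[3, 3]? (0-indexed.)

11

The receptive field on the input at this output position is [3 / 3 / 5]. Elementwise product with the kernel and sum: 3·1 + 3·1 + 5·1.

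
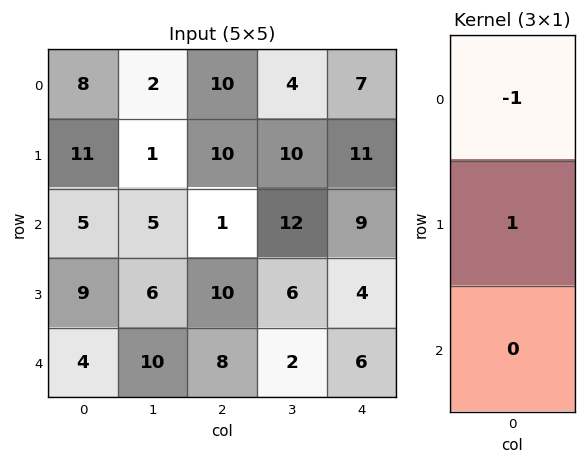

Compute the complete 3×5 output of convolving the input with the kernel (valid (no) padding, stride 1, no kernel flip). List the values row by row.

Output[0,0]: The receptive field on the input at this output position is [8 / 11 / 5]. Elementwise product with the kernel and sum: 8·-1 + 11·1.
Output[0,1]: The receptive field on the input at this output position is [2 / 1 / 5]. Elementwise product with the kernel and sum: 2·-1 + 1·1.

3 -1 0 6 4
-6 4 -9 2 -2
4 1 9 -6 -5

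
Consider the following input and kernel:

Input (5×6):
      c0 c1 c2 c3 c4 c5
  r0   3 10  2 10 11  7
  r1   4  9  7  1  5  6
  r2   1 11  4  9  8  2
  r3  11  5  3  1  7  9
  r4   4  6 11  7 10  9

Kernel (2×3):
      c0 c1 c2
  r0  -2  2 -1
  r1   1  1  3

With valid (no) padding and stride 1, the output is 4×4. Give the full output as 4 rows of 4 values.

46 -7 28 19
27 37 20 25
41 -12 27 31
28 33 37 47

Output[0,0]: The receptive field on the input at this output position is [3 10 2 / 4 9 7]. Elementwise product with the kernel and sum: 3·-2 + 10·2 + 2·-1 + 4·1 + 9·1 + 7·3.
Output[0,1]: The receptive field on the input at this output position is [10 2 10 / 9 7 1]. Elementwise product with the kernel and sum: 10·-2 + 2·2 + 10·-1 + 9·1 + 7·1 + 1·3.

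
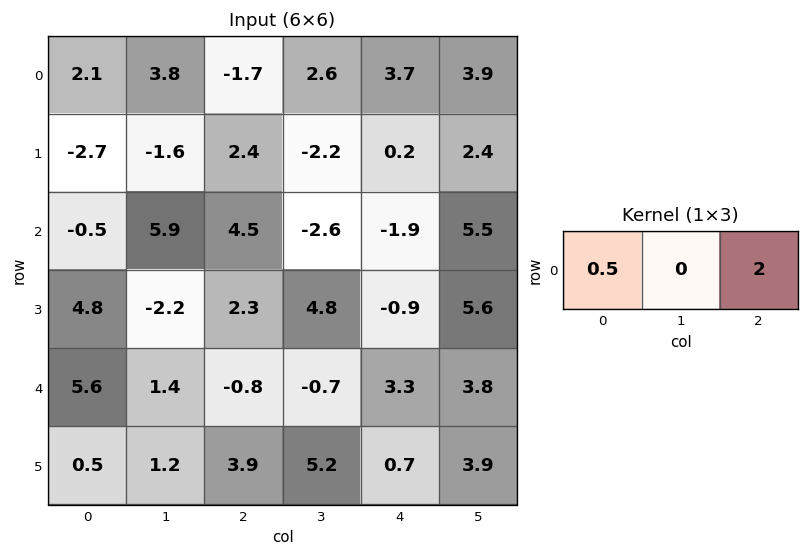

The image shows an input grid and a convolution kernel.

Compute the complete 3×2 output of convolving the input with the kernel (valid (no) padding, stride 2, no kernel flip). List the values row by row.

-2.35 6.55
8.75 -1.55
1.2 6.2

Output[0,0]: The receptive field on the input at this output position is [2.1 3.8 -1.7]. Elementwise product with the kernel and sum: 2.1·0.5 + -1.7·2.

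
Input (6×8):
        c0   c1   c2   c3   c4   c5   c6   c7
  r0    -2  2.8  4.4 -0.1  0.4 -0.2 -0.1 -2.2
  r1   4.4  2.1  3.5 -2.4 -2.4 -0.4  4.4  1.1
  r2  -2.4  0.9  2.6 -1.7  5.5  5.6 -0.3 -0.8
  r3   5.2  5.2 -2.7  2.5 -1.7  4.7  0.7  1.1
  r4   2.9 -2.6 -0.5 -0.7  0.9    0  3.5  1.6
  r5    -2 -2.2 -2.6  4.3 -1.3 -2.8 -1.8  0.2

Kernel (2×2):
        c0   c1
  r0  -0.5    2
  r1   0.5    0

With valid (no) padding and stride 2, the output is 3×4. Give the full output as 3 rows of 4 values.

Output[0,0]: The receptive field on the input at this output position is [-2 2.8 / 4.4 2.1]. Elementwise product with the kernel and sum: -2·-0.5 + 2.8·2 + 4.4·0.5.

8.8 -0.65 -1.8 -2.15
5.6 -6.05 7.6 -1.1
-7.65 -2.45 -1.1 0.55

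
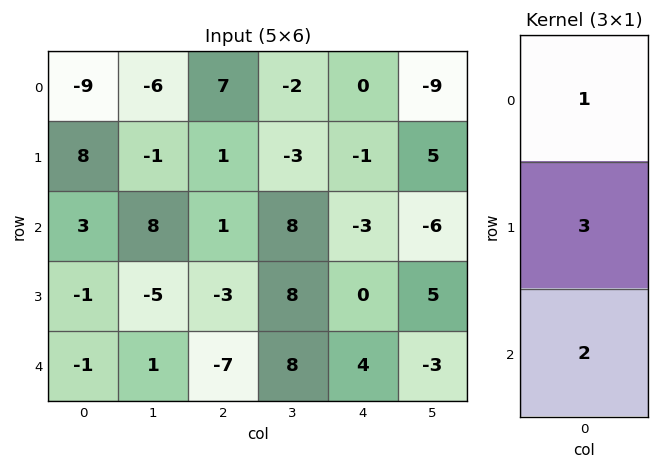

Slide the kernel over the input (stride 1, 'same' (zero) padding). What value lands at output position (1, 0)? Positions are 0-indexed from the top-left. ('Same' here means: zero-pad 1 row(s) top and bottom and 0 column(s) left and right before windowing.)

The receptive field on the zero-padded input at this output position is [-9 / 8 / 3]. Elementwise product with the kernel and sum: -9·1 + 8·3 + 3·2.

21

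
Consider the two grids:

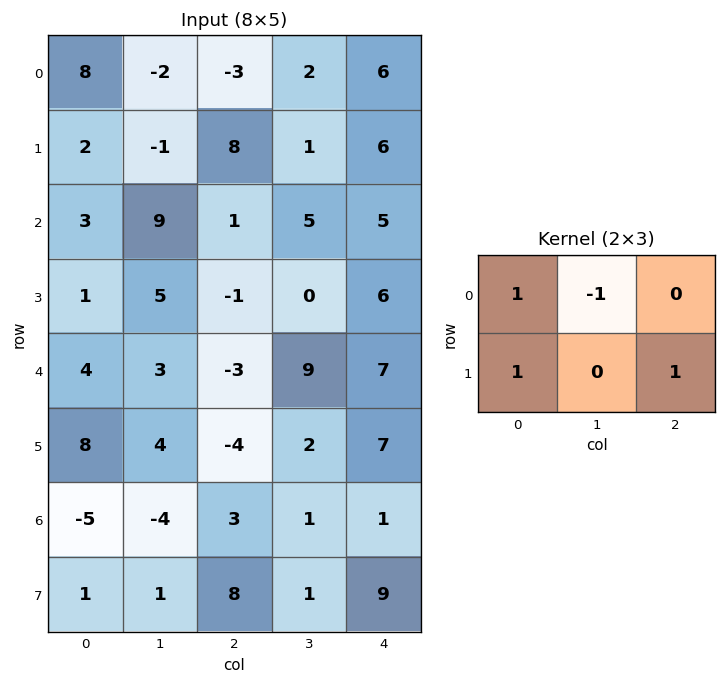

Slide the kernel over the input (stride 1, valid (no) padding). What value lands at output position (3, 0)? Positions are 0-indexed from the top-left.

-3

The receptive field on the input at this output position is [1 5 -1 / 4 3 -3]. Elementwise product with the kernel and sum: 1·1 + 5·-1 + 4·1 + -3·1.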